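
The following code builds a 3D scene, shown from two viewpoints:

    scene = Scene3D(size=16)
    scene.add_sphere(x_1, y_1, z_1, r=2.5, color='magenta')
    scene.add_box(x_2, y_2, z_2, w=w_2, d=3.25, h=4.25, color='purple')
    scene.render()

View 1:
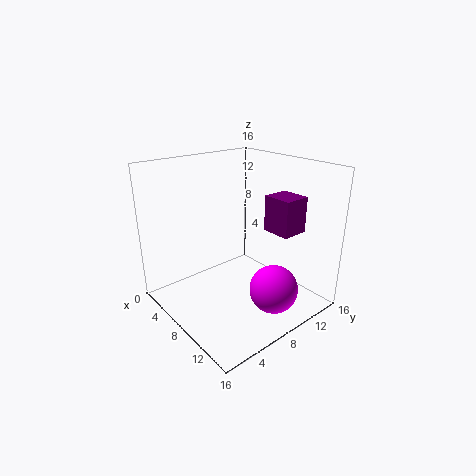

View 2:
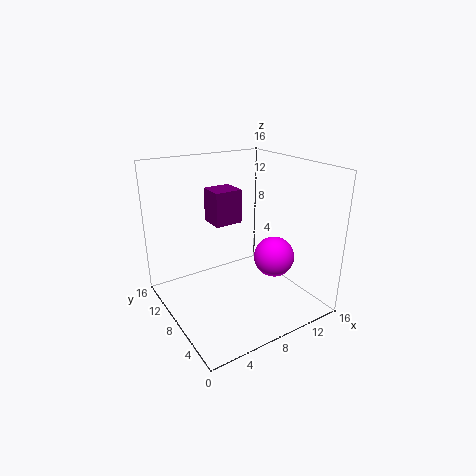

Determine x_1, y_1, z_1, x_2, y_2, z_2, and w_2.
x_1 = 13.5
y_1 = 8.25
z_1 = 4
x_2 = 7.75
y_2 = 12.25
z_2 = 7.75
w_2 = 3.5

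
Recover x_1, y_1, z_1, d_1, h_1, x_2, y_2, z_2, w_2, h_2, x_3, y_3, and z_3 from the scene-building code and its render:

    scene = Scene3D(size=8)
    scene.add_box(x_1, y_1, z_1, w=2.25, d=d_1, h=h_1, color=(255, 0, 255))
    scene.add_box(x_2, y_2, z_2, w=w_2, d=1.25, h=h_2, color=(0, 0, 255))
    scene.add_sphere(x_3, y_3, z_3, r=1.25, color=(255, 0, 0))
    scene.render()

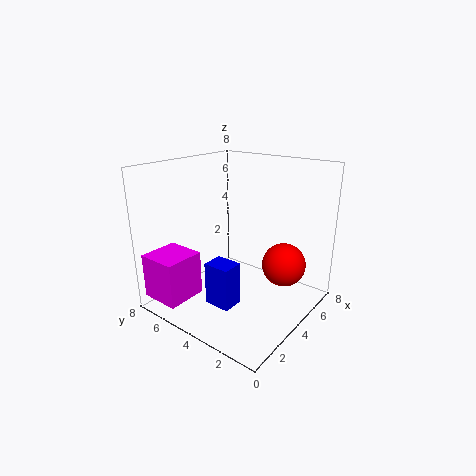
x_1 = 0.25
y_1 = 5.5
z_1 = 0.75
d_1 = 2.25
h_1 = 2.5
x_2 = 0.25
y_2 = 1.75
z_2 = 2.25
w_2 = 1
h_2 = 2
x_3 = 5.75
y_3 = 2
z_3 = 2.25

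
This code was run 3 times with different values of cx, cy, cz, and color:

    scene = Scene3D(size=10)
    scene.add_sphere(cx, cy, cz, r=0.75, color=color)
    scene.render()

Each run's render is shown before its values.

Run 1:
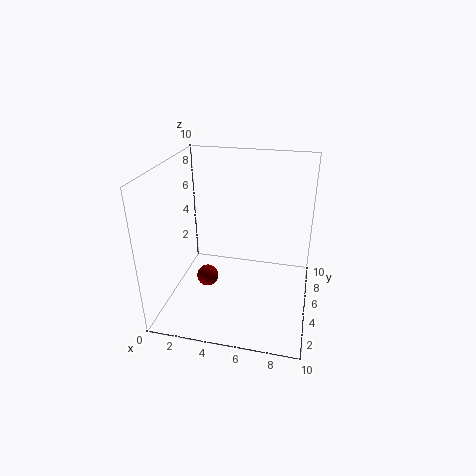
cx = 3; cy = 4; cz = 2.25; color = 'maroon'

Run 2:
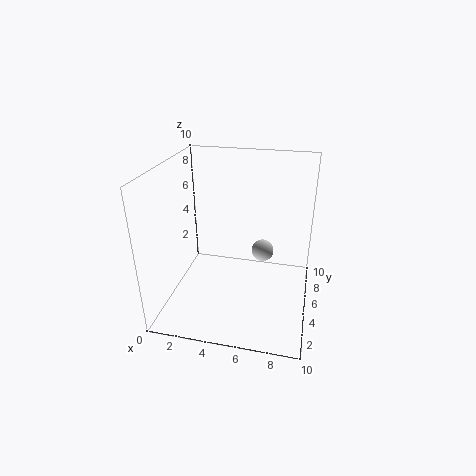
cx = 6.75; cy = 5; cz = 4.25; color = 'lightgray'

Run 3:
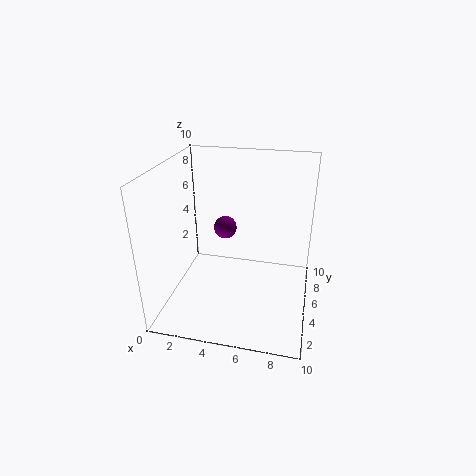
cx = 4.25; cy = 4.5; cz = 6; color = 'purple'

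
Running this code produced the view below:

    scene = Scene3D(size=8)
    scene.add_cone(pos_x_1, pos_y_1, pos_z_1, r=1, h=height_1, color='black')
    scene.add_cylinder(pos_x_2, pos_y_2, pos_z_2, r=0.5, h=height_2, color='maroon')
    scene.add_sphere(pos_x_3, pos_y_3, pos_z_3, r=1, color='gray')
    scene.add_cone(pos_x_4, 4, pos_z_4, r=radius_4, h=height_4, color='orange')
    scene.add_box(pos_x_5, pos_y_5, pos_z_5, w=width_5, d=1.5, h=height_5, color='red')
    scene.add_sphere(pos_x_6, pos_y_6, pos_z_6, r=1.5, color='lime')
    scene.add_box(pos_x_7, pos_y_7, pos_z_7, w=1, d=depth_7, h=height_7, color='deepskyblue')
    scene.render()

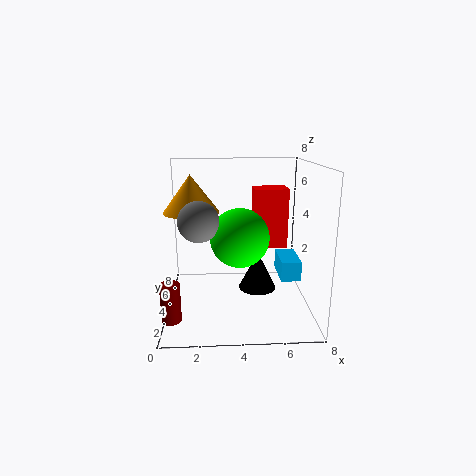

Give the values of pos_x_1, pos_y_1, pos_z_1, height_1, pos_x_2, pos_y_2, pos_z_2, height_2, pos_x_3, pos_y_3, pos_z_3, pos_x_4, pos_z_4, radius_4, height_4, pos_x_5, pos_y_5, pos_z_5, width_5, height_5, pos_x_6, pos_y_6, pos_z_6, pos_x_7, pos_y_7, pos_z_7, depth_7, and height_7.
pos_x_1 = 5, pos_y_1 = 3, pos_z_1 = 1.5, height_1 = 2, pos_x_2 = 0.5, pos_y_2 = 1.5, pos_z_2 = 0.5, height_2 = 2, pos_x_3 = 2, pos_y_3 = 2, pos_z_3 = 5.5, pos_x_4 = 1.5, pos_z_4 = 5.5, radius_4 = 1.5, height_4 = 2, pos_x_5 = 5, pos_y_5 = 5, pos_z_5 = 3, width_5 = 2, height_5 = 3.5, pos_x_6 = 4, pos_y_6 = 2.5, pos_z_6 = 4.5, pos_x_7 = 6, pos_y_7 = 1.5, pos_z_7 = 2.5, depth_7 = 2, height_7 = 1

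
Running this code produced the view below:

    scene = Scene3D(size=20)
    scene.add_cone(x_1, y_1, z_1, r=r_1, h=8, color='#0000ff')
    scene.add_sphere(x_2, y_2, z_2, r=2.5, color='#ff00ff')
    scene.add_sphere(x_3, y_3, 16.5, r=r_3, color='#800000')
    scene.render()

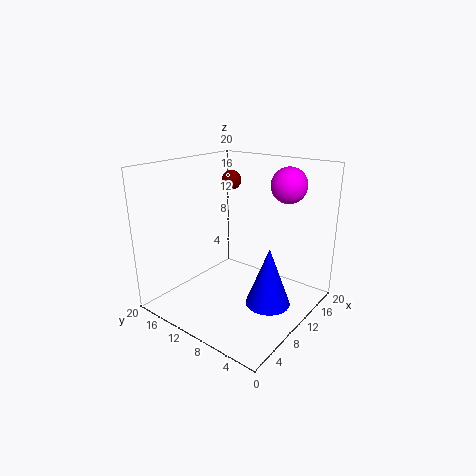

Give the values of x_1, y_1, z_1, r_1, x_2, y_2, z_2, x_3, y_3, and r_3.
x_1 = 9.5
y_1 = 4.5
z_1 = 2
r_1 = 3
x_2 = 15.5
y_2 = 5.5
z_2 = 17
x_3 = 15.5
y_3 = 15.5
r_3 = 1.5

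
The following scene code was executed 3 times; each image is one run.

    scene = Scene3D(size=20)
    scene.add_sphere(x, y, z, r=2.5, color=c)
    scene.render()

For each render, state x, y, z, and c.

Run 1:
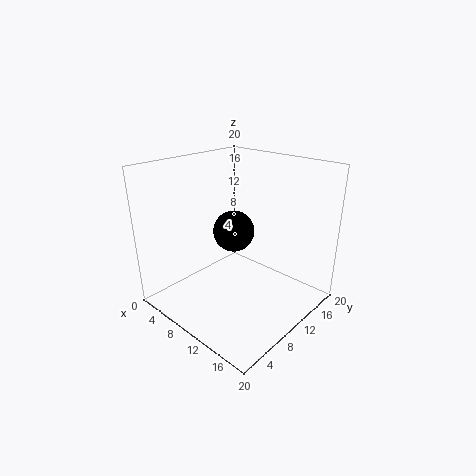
x = 12.5
y = 6.5
z = 13
c = 'black'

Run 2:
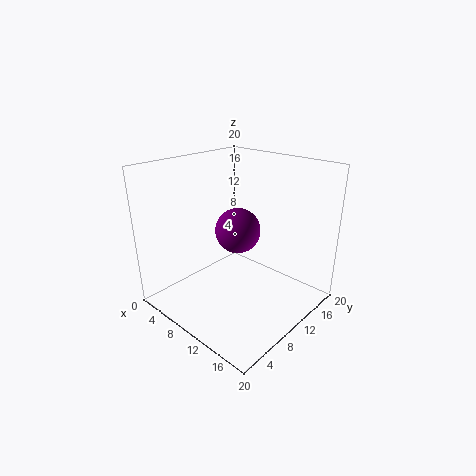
x = 15
y = 4.5
z = 14.5
c = 'purple'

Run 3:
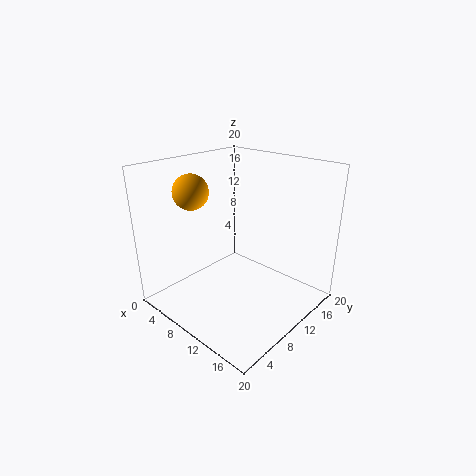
x = 4
y = 7
z = 16
c = 'orange'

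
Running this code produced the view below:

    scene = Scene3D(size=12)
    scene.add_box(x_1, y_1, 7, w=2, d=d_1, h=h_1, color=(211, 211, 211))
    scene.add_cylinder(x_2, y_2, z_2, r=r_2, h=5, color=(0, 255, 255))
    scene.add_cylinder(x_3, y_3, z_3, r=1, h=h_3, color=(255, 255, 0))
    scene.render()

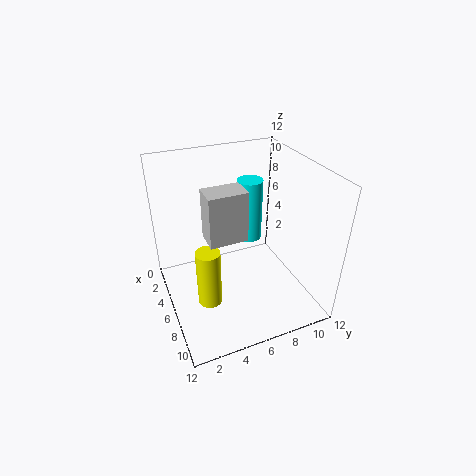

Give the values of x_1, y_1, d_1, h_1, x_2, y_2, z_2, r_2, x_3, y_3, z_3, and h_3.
x_1 = 6
y_1 = 3
d_1 = 3
h_1 = 4
x_2 = 6
y_2 = 7
z_2 = 6
r_2 = 1
x_3 = 7
y_3 = 3
z_3 = 1
h_3 = 5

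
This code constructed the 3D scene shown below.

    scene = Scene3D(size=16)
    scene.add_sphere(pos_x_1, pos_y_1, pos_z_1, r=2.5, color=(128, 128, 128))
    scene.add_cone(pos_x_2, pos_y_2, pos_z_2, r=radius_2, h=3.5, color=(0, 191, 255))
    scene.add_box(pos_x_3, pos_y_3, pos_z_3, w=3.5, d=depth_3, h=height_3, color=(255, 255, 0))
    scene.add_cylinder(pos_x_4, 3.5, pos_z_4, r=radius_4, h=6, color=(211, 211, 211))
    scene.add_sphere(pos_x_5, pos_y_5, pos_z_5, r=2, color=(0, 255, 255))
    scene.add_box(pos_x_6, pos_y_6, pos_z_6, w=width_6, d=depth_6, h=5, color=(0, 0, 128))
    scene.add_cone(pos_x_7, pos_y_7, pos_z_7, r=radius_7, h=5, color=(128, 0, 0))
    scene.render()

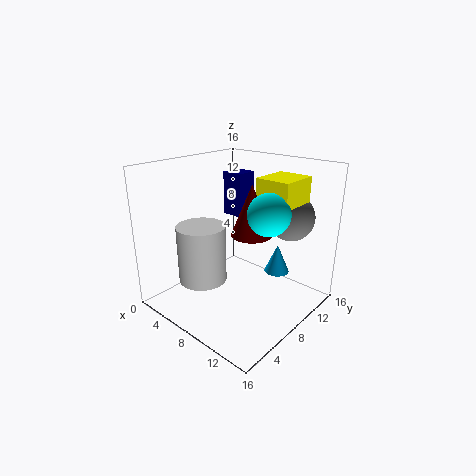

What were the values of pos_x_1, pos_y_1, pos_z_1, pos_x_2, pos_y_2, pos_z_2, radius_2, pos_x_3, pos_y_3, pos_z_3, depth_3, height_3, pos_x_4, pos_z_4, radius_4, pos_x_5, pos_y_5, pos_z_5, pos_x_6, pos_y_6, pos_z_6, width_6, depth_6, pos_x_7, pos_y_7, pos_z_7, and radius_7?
pos_x_1 = 12.5; pos_y_1 = 11.5; pos_z_1 = 10.5; pos_x_2 = 10; pos_y_2 = 13; pos_z_2 = 2.5; radius_2 = 1.5; pos_x_3 = 11.5; pos_y_3 = 6.5; pos_z_3 = 13; depth_3 = 4; height_3 = 2.5; pos_x_4 = 7; pos_z_4 = 4.5; radius_4 = 2.5; pos_x_5 = 13.5; pos_y_5 = 6; pos_z_5 = 12.5; pos_x_6 = 4; pos_y_6 = 10; pos_z_6 = 9.5; width_6 = 2.5; depth_6 = 2.5; pos_x_7 = 11.5; pos_y_7 = 6; pos_z_7 = 10; radius_7 = 2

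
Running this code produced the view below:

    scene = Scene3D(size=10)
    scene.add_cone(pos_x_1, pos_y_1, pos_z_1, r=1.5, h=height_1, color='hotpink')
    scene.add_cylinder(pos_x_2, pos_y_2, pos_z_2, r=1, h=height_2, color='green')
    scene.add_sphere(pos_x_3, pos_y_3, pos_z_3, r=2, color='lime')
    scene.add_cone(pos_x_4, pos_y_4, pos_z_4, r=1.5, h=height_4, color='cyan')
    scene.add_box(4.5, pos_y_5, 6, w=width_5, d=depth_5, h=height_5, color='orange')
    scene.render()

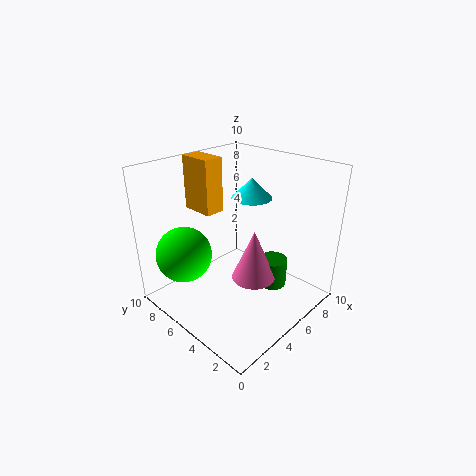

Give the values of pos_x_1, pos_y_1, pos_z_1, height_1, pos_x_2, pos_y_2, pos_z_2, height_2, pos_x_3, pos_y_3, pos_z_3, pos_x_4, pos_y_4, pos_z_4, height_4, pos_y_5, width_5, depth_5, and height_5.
pos_x_1 = 5, pos_y_1 = 3.5, pos_z_1 = 2.5, height_1 = 3.5, pos_x_2 = 6.5, pos_y_2 = 3, pos_z_2 = 1.5, height_2 = 2, pos_x_3 = 2.5, pos_y_3 = 8, pos_z_3 = 3.5, pos_x_4 = 7.5, pos_y_4 = 6, pos_z_4 = 7, height_4 = 1.5, pos_y_5 = 7.5, width_5 = 1.5, depth_5 = 2.5, height_5 = 4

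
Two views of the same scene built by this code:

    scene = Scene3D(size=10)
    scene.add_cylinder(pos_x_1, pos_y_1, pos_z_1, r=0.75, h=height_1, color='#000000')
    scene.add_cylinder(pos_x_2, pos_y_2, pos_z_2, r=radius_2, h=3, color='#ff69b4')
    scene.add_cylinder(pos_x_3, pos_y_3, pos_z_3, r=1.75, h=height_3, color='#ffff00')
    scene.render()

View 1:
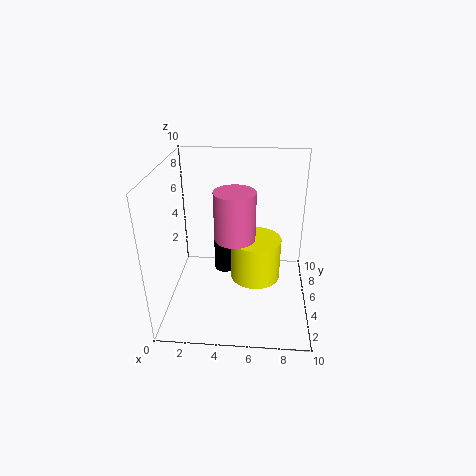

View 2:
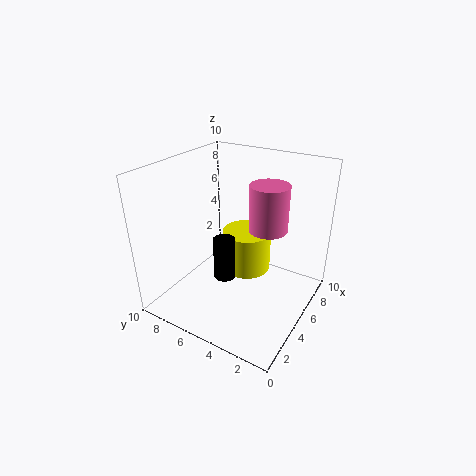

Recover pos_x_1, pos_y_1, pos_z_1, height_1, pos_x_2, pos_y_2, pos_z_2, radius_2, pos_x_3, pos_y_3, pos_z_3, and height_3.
pos_x_1 = 4
pos_y_1 = 5.5
pos_z_1 = 2.25
height_1 = 3
pos_x_2 = 5
pos_y_2 = 2.75
pos_z_2 = 6.25
radius_2 = 1.25
pos_x_3 = 6.25
pos_y_3 = 5
pos_z_3 = 2
height_3 = 3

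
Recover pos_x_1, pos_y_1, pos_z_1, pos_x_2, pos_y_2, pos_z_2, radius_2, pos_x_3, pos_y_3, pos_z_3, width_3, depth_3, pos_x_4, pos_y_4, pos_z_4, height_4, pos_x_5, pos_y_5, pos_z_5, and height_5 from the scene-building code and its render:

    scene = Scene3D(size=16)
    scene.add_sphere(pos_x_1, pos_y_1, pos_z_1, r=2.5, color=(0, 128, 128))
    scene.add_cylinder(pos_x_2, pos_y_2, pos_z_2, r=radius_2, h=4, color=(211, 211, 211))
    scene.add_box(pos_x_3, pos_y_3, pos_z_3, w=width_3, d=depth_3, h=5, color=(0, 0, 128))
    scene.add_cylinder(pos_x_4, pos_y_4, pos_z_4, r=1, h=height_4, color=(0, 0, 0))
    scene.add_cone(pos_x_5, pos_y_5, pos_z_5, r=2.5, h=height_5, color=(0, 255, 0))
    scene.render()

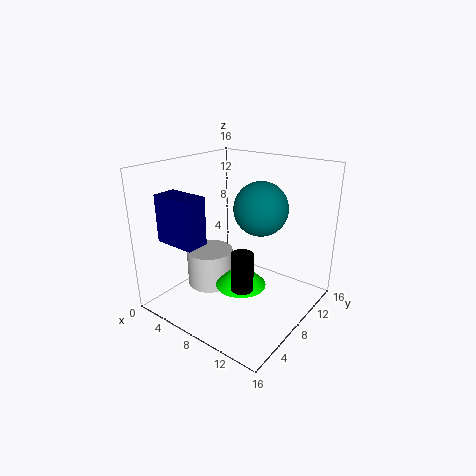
pos_x_1 = 12.5, pos_y_1 = 5.5, pos_z_1 = 13, pos_x_2 = 6, pos_y_2 = 5.5, pos_z_2 = 3, radius_2 = 2.5, pos_x_3 = 2.5, pos_y_3 = 1.5, pos_z_3 = 8.5, width_3 = 4.5, depth_3 = 2.5, pos_x_4 = 13, pos_y_4 = 2, pos_z_4 = 6.5, height_4 = 3.5, pos_x_5 = 11, pos_y_5 = 4.5, pos_z_5 = 5, height_5 = 2.5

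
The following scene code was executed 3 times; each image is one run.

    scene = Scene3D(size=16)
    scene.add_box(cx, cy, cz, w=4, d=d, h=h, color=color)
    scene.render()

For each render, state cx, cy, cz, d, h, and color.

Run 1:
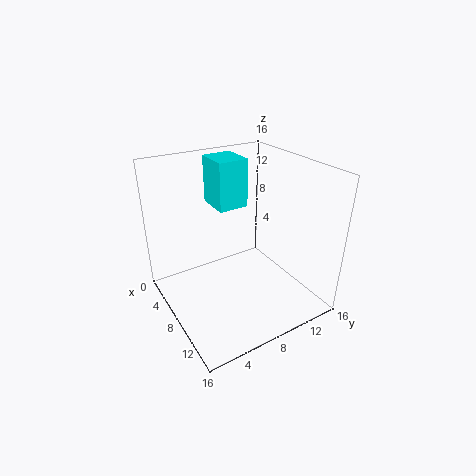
cx = 2, cy = 7, cz = 10.5, d = 3.5, h = 5.5, color = 'cyan'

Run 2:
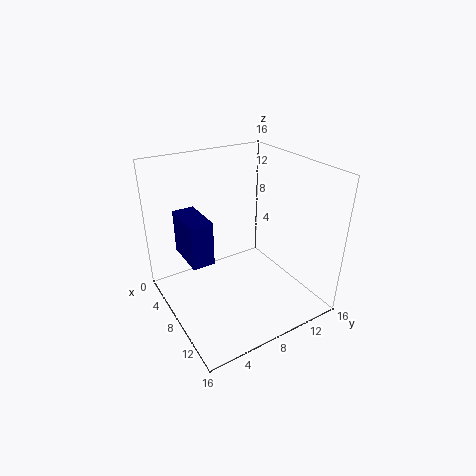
cx = 9, cy = 0.5, cz = 9.5, d = 2, h = 4, color = 'navy'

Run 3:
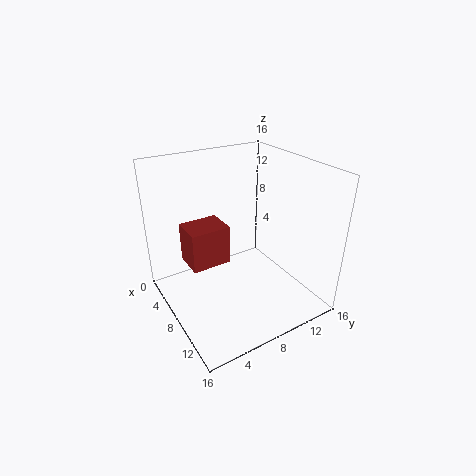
cx = 0.5, cy = 4, cz = 2.5, d = 5, h = 5, color = 'brown'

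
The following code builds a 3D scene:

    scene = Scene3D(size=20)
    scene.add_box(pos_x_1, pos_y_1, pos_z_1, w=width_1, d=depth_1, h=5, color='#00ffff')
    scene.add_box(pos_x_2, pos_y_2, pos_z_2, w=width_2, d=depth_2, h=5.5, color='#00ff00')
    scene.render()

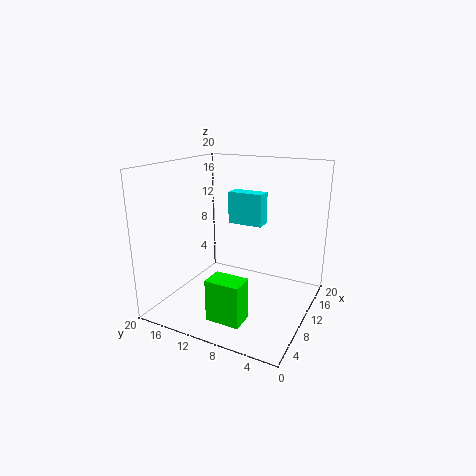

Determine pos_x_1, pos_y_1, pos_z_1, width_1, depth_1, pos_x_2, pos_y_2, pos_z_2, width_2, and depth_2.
pos_x_1 = 15.5; pos_y_1 = 9; pos_z_1 = 10; width_1 = 2.5; depth_1 = 5.5; pos_x_2 = 2; pos_y_2 = 6; pos_z_2 = 1.5; width_2 = 3; depth_2 = 4.5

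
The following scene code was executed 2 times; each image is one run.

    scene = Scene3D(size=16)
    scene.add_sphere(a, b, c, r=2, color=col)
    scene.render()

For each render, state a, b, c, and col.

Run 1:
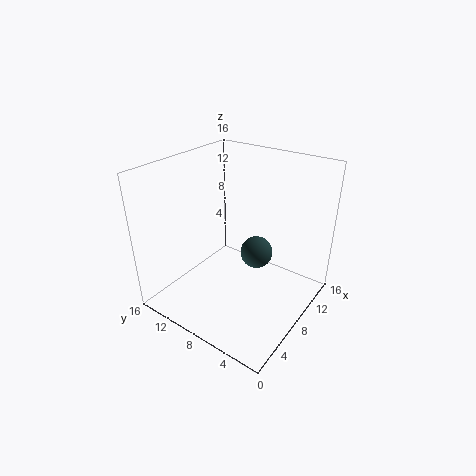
a = 12
b = 8
c = 4
col = 'darkslategray'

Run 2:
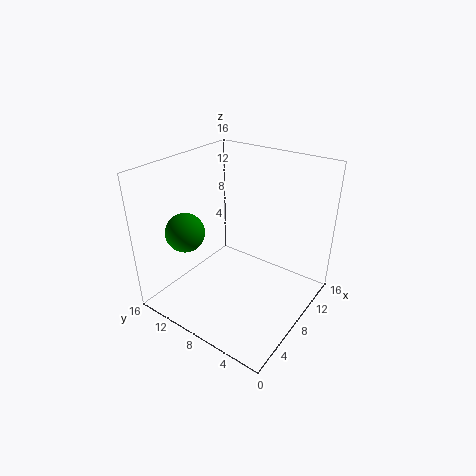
a = 3
b = 11
c = 10
col = 'green'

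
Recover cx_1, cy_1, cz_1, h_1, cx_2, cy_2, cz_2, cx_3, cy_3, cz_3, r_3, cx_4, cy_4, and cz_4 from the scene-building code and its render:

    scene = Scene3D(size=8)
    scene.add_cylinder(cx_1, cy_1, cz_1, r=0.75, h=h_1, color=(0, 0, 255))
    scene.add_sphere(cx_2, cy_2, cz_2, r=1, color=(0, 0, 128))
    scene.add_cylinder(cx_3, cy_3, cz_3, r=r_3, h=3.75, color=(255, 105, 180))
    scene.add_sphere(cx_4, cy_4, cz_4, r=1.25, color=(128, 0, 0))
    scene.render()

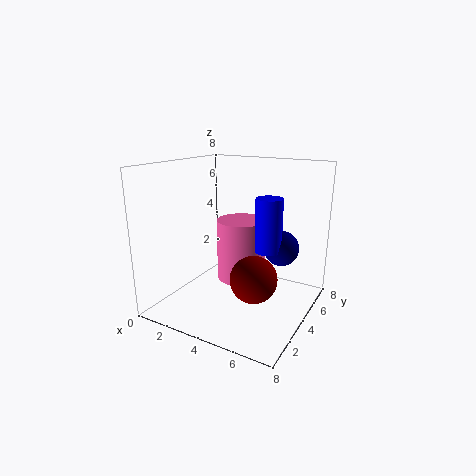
cx_1 = 5.5, cy_1 = 4.75, cz_1 = 3.25, h_1 = 3, cx_2 = 6, cy_2 = 5.5, cz_2 = 3.25, cx_3 = 3.25, cy_3 = 5.75, cz_3 = 0.75, r_3 = 1.5, cx_4 = 5.5, cy_4 = 3, cz_4 = 2.25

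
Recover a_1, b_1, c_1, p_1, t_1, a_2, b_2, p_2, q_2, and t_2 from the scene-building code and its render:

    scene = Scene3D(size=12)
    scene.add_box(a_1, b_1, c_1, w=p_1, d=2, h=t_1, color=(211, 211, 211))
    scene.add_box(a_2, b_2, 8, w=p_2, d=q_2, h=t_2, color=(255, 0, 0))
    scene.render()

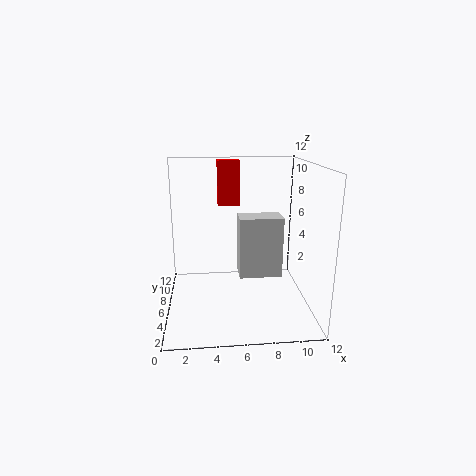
a_1 = 6, b_1 = 4.5, c_1 = 3, p_1 = 3.5, t_1 = 5, a_2 = 4.5, b_2 = 9, p_2 = 2, q_2 = 1.5, t_2 = 4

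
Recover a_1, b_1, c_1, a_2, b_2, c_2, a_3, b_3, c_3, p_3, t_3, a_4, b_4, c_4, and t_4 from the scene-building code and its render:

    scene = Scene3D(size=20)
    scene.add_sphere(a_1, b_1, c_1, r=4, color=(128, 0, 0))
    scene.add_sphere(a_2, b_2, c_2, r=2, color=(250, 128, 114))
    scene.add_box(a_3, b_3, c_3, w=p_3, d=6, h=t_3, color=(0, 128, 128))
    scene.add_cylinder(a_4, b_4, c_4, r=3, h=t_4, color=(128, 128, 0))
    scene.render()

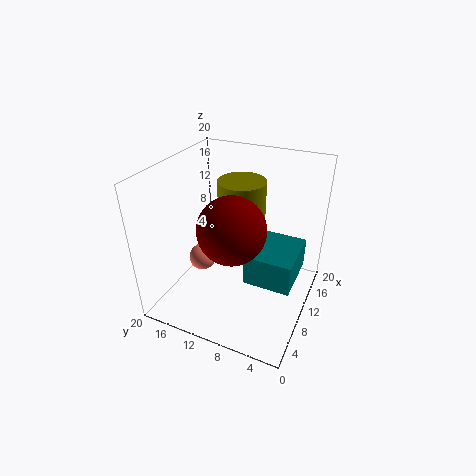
a_1 = 4, b_1 = 8, c_1 = 15, a_2 = 10, b_2 = 16, c_2 = 5, a_3 = 5, b_3 = 1, c_3 = 7, p_3 = 7, t_3 = 4, a_4 = 9, b_4 = 9, c_4 = 11, t_4 = 8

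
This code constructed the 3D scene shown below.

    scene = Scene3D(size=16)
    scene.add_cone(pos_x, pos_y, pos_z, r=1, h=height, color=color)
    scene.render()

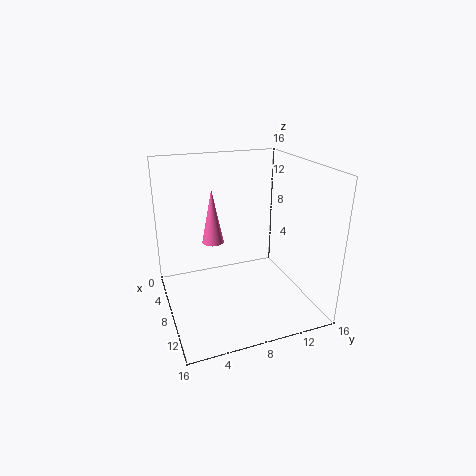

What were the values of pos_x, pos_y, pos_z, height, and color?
pos_x = 12, pos_y = 4, pos_z = 10, height = 5, color = 'hotpink'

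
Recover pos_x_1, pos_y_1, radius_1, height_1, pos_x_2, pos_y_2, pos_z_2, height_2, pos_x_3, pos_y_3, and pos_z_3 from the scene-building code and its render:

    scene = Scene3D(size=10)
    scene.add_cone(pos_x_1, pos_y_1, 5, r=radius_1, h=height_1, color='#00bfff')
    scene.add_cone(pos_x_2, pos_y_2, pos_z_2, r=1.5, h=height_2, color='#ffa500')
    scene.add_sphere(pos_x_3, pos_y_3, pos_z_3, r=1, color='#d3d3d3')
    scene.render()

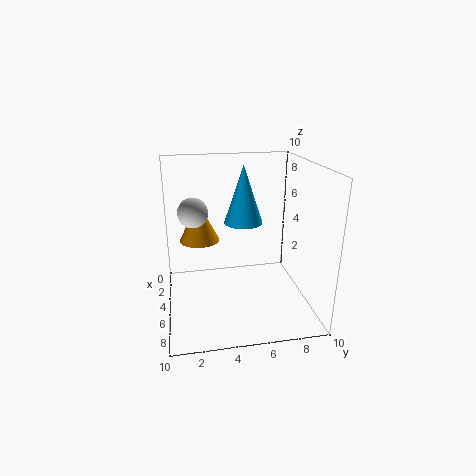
pos_x_1 = 2, pos_y_1 = 6, radius_1 = 1.5, height_1 = 4.5, pos_x_2 = 2.5, pos_y_2 = 2.5, pos_z_2 = 4, height_2 = 3, pos_x_3 = 5, pos_y_3 = 2, pos_z_3 = 7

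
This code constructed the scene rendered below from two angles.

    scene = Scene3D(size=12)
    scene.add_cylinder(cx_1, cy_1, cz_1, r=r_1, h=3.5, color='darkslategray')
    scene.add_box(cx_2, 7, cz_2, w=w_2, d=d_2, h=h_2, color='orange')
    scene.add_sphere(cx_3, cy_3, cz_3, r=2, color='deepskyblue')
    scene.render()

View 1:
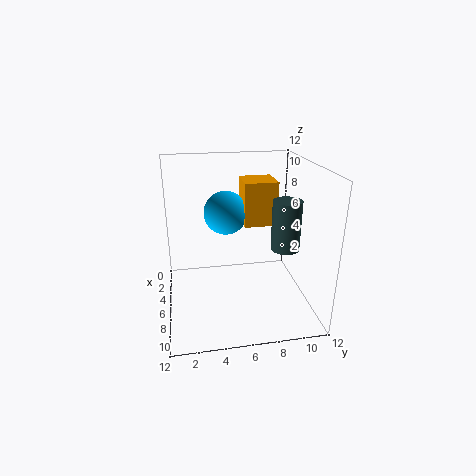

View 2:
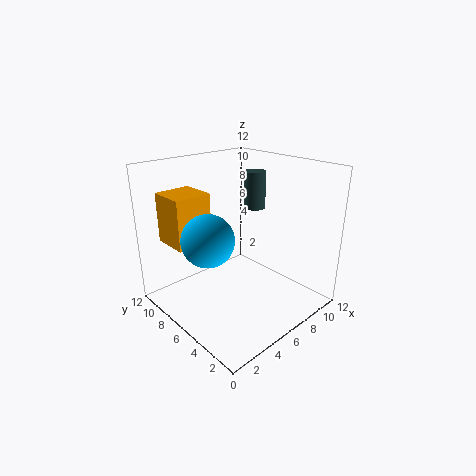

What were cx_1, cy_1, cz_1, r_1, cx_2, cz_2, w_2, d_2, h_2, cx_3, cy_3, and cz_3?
cx_1 = 10.5
cy_1 = 8.5
cz_1 = 7
r_1 = 1
cx_2 = 1
cz_2 = 6
w_2 = 3
d_2 = 3
h_2 = 4
cx_3 = 2.5
cy_3 = 5.5
cz_3 = 7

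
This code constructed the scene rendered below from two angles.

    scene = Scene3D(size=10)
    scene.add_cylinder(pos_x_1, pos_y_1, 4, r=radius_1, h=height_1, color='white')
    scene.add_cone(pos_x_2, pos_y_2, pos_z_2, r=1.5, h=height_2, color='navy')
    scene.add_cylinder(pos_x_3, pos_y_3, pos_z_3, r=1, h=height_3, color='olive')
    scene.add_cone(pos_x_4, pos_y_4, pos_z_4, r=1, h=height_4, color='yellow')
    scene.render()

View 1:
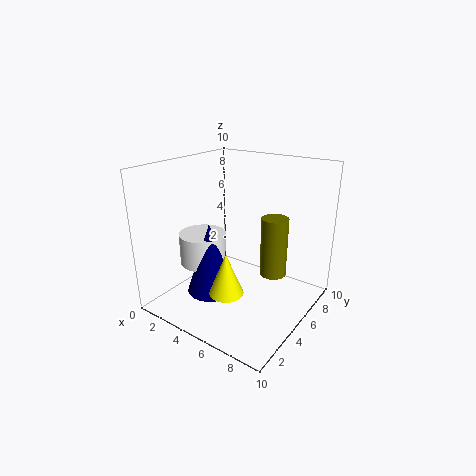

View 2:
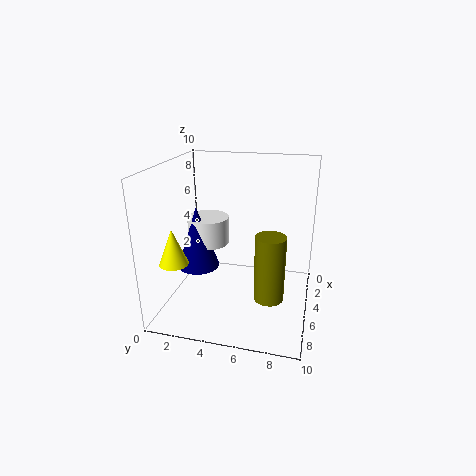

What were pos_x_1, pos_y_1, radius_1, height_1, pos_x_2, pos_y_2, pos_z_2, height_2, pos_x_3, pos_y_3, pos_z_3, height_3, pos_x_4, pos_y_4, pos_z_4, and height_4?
pos_x_1 = 4
pos_y_1 = 2.5
radius_1 = 1.5
height_1 = 2
pos_x_2 = 5
pos_y_2 = 2
pos_z_2 = 2.5
height_2 = 4.5
pos_x_3 = 6.5
pos_y_3 = 7.5
pos_z_3 = 1.5
height_3 = 4.5
pos_x_4 = 7
pos_y_4 = 1
pos_z_4 = 3.5
height_4 = 2.5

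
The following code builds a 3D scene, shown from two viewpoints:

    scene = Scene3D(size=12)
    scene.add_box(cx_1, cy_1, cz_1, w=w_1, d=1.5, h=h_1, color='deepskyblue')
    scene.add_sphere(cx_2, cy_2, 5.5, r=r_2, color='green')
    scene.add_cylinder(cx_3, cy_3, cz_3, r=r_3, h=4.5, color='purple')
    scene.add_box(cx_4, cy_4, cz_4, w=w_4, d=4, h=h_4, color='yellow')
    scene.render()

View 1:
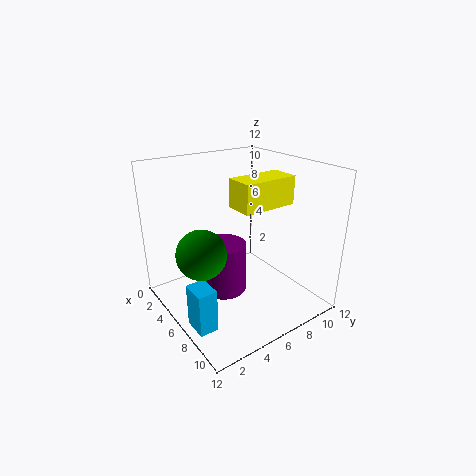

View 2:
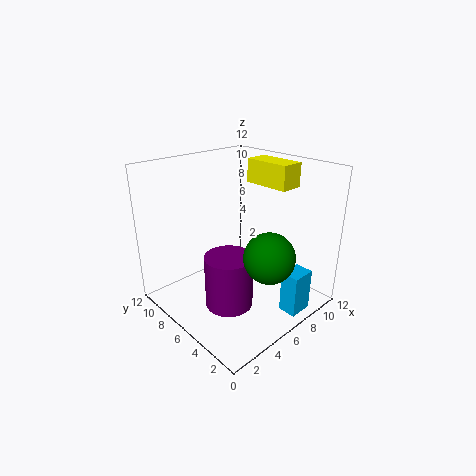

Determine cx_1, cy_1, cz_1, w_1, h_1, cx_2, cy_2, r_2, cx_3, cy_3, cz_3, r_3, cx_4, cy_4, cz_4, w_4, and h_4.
cx_1 = 7; cy_1 = 0.5; cz_1 = 0.5; w_1 = 2; h_1 = 3.5; cx_2 = 6; cy_2 = 2.5; r_2 = 2; cx_3 = 4.5; cy_3 = 5.5; cz_3 = 0.5; r_3 = 2; cx_4 = 8.5; cy_4 = 3.5; cz_4 = 10; w_4 = 2; h_4 = 2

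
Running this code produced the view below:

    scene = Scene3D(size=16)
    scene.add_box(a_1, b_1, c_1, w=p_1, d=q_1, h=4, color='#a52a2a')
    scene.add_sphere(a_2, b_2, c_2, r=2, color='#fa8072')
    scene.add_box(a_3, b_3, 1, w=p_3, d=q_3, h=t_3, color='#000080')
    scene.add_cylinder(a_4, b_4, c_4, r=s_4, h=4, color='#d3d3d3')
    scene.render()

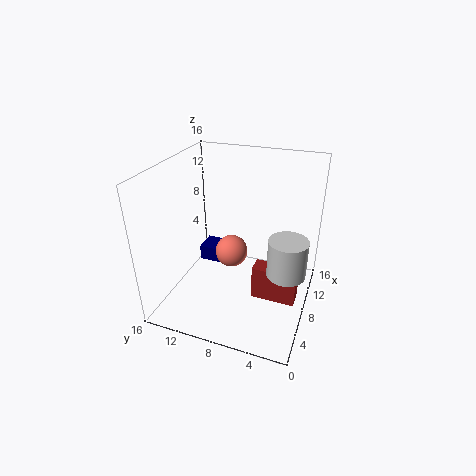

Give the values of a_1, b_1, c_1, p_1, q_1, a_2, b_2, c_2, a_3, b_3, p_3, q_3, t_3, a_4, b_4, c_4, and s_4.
a_1 = 7; b_1 = 1; c_1 = 1; p_1 = 2; q_1 = 5; a_2 = 11; b_2 = 10; c_2 = 4; a_3 = 12; b_3 = 11; p_3 = 3; q_3 = 4; t_3 = 2; a_4 = 6; b_4 = 2; c_4 = 6; s_4 = 2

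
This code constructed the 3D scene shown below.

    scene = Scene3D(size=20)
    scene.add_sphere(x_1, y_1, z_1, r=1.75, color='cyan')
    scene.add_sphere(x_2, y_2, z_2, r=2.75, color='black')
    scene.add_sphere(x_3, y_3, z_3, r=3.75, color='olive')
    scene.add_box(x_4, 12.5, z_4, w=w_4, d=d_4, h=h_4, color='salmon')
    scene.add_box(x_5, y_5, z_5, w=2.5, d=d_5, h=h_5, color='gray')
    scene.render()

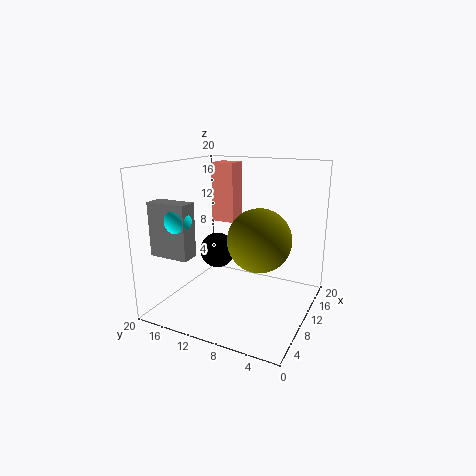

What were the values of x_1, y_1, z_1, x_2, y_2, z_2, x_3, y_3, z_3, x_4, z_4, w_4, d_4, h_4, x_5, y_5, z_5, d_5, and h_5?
x_1 = 4, y_1 = 15.5, z_1 = 13.25, x_2 = 13.75, y_2 = 15.5, z_2 = 6, x_3 = 5, y_3 = 4.75, z_3 = 12, x_4 = 13.25, z_4 = 11, w_4 = 3.25, d_4 = 3.5, h_4 = 8.75, x_5 = 3, y_5 = 14, z_5 = 8.25, d_5 = 5.5, h_5 = 7.25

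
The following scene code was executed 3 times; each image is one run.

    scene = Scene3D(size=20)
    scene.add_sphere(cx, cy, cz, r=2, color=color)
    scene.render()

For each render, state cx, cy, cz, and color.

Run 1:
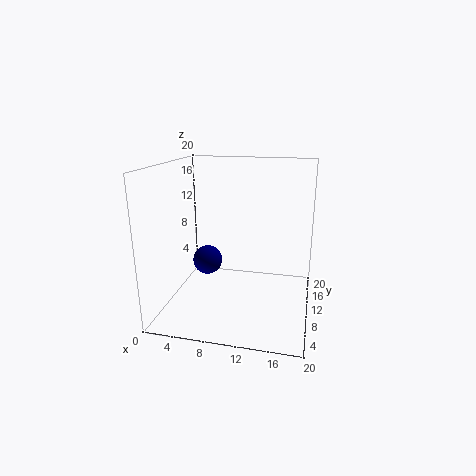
cx = 6, cy = 8.5, cz = 7, color = 'navy'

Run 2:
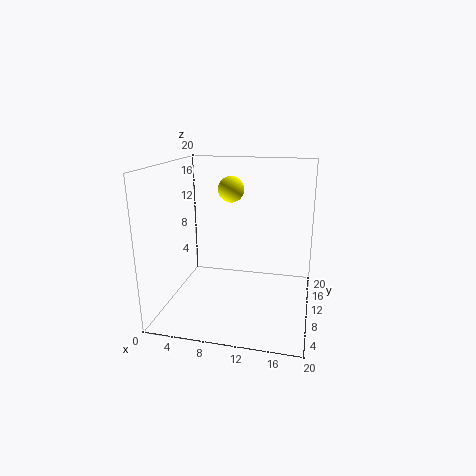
cx = 7.5, cy = 16, cz = 15.5, color = 'yellow'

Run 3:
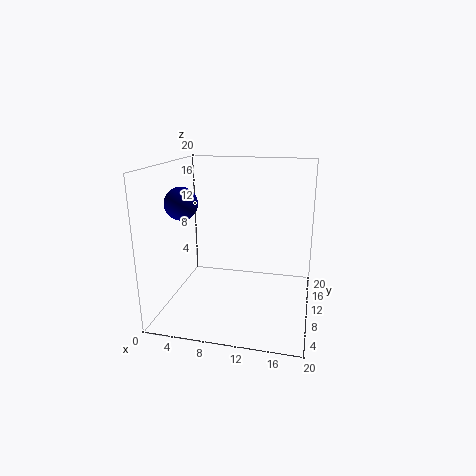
cx = 4.5, cy = 4, cz = 16, color = 'navy'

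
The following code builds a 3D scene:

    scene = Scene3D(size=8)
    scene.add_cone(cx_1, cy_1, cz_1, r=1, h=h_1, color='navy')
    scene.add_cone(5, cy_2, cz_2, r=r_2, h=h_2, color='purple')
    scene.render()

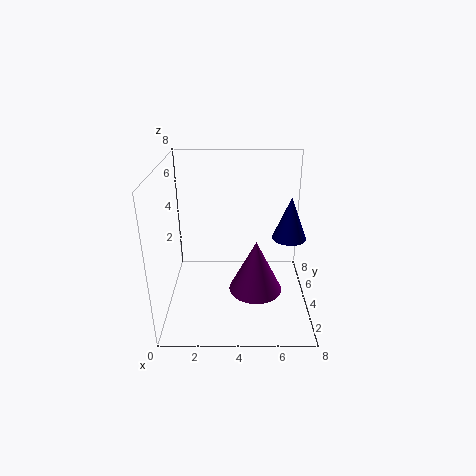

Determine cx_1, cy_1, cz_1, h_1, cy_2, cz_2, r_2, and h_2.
cx_1 = 7
cy_1 = 5
cz_1 = 3.5
h_1 = 2.5
cy_2 = 3.5
cz_2 = 1
r_2 = 1.5
h_2 = 3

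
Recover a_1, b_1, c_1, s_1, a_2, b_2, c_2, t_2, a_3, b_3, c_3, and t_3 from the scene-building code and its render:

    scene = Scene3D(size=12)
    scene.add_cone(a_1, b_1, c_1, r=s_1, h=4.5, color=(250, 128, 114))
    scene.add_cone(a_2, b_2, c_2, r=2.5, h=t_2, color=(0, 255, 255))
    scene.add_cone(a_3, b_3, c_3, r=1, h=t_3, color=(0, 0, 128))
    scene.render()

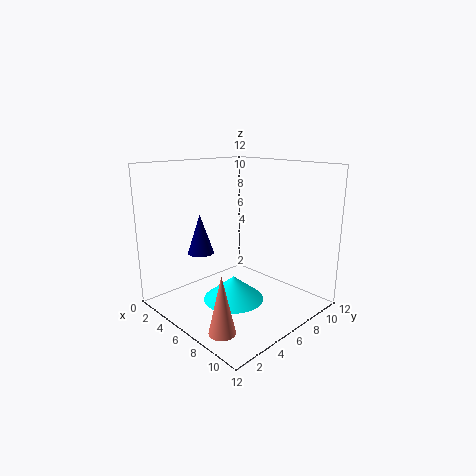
a_1 = 9; b_1 = 1.5; c_1 = 0.5; s_1 = 1; a_2 = 6.5; b_2 = 5; c_2 = 1; t_2 = 2; a_3 = 5.5; b_3 = 2.5; c_3 = 5.5; t_3 = 3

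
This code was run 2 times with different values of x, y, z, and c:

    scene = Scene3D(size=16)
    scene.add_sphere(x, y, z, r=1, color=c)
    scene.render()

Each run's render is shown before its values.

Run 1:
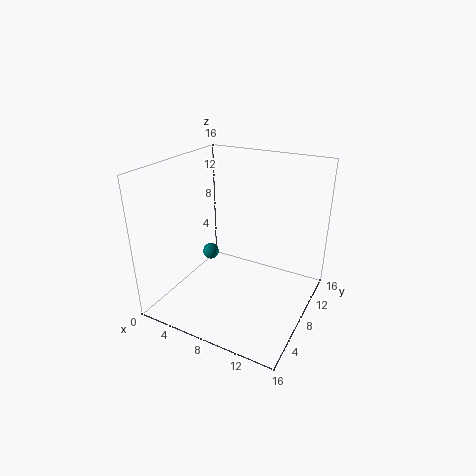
x = 3
y = 10
z = 4
c = 'teal'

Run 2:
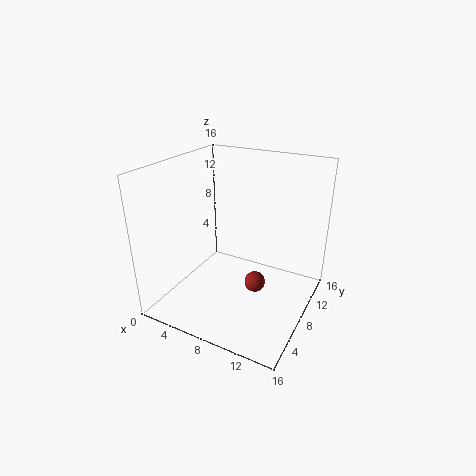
x = 12
y = 4
z = 6
c = 'brown'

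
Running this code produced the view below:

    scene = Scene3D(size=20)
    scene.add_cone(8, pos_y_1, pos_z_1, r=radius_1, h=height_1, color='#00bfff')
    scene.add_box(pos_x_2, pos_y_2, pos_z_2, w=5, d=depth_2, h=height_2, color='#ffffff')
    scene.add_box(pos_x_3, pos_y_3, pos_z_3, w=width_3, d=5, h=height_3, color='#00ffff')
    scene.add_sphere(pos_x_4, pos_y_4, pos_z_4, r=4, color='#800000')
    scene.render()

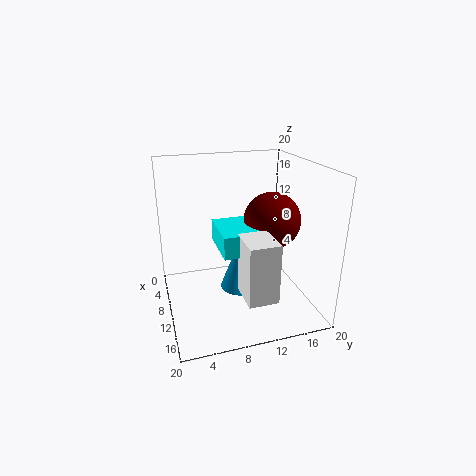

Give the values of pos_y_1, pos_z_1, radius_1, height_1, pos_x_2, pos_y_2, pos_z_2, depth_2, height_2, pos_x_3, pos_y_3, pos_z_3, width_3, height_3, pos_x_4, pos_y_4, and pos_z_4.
pos_y_1 = 11
pos_z_1 = 1
radius_1 = 3
height_1 = 8
pos_x_2 = 13
pos_y_2 = 9
pos_z_2 = 4
depth_2 = 4
height_2 = 8
pos_x_3 = 7
pos_y_3 = 7
pos_z_3 = 9
width_3 = 7
height_3 = 3
pos_x_4 = 10
pos_y_4 = 15
pos_z_4 = 12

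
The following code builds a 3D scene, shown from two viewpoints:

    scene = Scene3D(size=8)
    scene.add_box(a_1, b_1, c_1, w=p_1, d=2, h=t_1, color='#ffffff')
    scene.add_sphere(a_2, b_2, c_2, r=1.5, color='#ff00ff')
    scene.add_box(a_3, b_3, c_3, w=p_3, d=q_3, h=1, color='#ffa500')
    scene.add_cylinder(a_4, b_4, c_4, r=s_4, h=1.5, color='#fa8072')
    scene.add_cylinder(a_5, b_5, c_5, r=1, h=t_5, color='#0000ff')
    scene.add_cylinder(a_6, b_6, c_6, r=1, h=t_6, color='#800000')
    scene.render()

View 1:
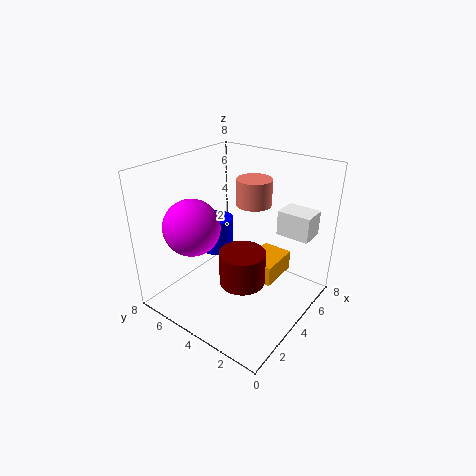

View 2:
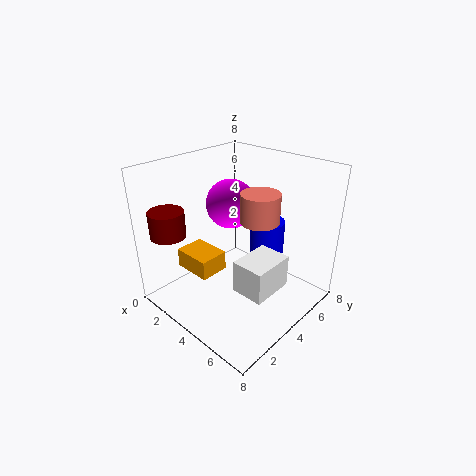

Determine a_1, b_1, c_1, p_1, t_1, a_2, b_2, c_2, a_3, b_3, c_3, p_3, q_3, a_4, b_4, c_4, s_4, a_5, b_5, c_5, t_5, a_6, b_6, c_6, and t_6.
a_1 = 6.5
b_1 = 1
c_1 = 3.5
p_1 = 1.5
t_1 = 1.5
a_2 = 2
b_2 = 5.5
c_2 = 5
a_3 = 2.5
b_3 = 1
c_3 = 3
p_3 = 2
q_3 = 1.5
a_4 = 5.5
b_4 = 4
c_4 = 5.5
s_4 = 1
a_5 = 4.5
b_5 = 6
c_5 = 2.5
t_5 = 2
a_6 = 1
b_6 = 1.5
c_6 = 4
t_6 = 1.5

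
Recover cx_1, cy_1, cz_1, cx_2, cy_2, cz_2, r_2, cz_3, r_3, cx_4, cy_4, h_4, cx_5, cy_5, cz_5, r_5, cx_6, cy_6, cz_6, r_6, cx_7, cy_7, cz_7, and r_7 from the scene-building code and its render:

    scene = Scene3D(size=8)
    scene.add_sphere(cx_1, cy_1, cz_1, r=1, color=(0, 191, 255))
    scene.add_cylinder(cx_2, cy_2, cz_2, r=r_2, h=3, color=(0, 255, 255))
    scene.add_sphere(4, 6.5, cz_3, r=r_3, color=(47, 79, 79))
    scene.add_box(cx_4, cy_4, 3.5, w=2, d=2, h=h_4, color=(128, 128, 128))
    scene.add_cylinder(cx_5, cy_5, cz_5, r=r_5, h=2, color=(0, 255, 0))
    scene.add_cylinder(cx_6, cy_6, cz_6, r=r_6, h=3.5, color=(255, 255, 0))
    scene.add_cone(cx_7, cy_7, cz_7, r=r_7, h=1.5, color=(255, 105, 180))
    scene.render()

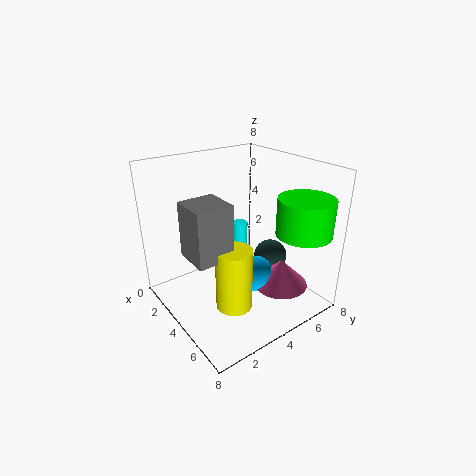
cx_1 = 5
cy_1 = 4.5
cz_1 = 2
cx_2 = 1.5
cy_2 = 6
cz_2 = 0.5
r_2 = 0.5
cz_3 = 2
r_3 = 1
cx_4 = 3
cy_4 = 1
h_4 = 3
cx_5 = 6.5
cy_5 = 6.5
cz_5 = 4.5
r_5 = 1.5
cx_6 = 5
cy_6 = 3
cz_6 = 0.5
r_6 = 1
cx_7 = 6
cy_7 = 5.5
cz_7 = 1.5
r_7 = 1.5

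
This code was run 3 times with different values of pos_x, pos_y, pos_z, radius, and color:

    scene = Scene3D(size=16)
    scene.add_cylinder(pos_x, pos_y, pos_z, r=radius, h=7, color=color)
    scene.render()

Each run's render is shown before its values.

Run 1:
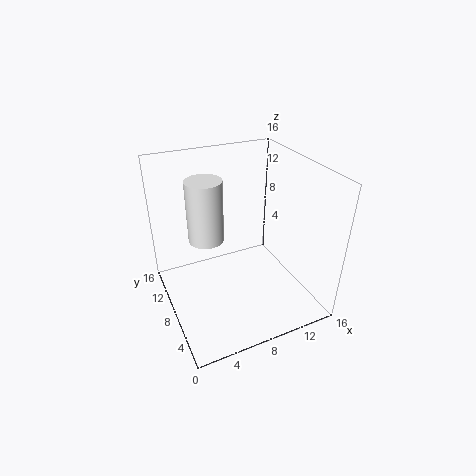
pos_x = 5
pos_y = 10
pos_z = 7.5
radius = 2
color = 'white'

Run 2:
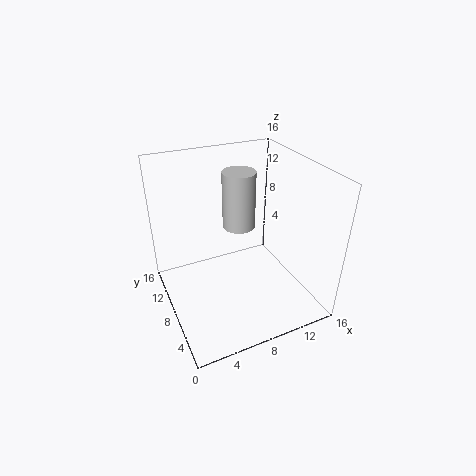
pos_x = 10
pos_y = 12
pos_z = 7
radius = 2
color = 'lightgray'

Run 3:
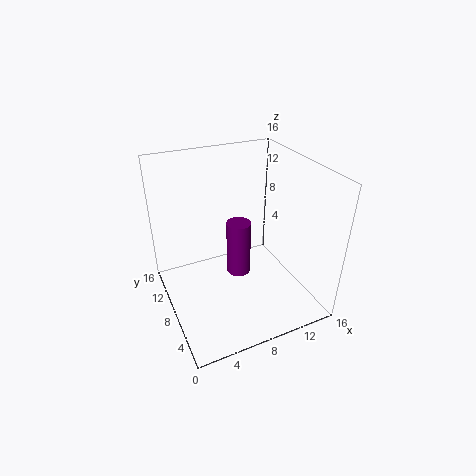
pos_x = 9.5
pos_y = 11
pos_z = 1
radius = 1.5
color = 'purple'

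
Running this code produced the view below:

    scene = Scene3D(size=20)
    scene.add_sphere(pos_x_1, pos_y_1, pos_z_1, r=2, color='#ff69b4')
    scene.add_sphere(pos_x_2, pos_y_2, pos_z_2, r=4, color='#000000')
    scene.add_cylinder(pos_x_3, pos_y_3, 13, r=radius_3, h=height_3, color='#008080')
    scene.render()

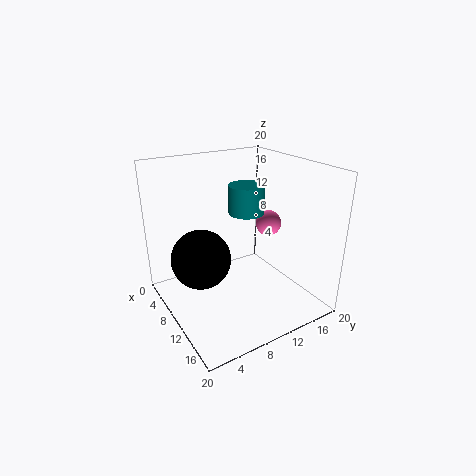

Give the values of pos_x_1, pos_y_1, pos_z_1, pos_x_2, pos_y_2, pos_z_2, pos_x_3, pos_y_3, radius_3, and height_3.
pos_x_1 = 7
pos_y_1 = 17.5
pos_z_1 = 9.5
pos_x_2 = 9.5
pos_y_2 = 4.5
pos_z_2 = 8
pos_x_3 = 9
pos_y_3 = 12
radius_3 = 2.5
height_3 = 4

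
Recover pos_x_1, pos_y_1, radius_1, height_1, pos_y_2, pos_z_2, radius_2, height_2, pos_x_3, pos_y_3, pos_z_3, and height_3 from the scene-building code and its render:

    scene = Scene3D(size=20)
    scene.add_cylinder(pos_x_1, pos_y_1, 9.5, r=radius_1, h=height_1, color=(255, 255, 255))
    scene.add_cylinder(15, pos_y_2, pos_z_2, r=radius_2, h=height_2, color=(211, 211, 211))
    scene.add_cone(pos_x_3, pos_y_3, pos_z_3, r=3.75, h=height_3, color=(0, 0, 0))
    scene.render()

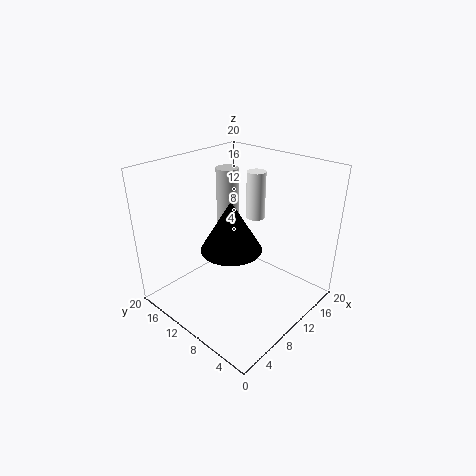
pos_x_1 = 17.75
pos_y_1 = 13.25
radius_1 = 1.5
height_1 = 7.5
pos_y_2 = 16.75
pos_z_2 = 7.5
radius_2 = 1.75
height_2 = 10
pos_x_3 = 5.75
pos_y_3 = 7.25
pos_z_3 = 11.25
height_3 = 6.25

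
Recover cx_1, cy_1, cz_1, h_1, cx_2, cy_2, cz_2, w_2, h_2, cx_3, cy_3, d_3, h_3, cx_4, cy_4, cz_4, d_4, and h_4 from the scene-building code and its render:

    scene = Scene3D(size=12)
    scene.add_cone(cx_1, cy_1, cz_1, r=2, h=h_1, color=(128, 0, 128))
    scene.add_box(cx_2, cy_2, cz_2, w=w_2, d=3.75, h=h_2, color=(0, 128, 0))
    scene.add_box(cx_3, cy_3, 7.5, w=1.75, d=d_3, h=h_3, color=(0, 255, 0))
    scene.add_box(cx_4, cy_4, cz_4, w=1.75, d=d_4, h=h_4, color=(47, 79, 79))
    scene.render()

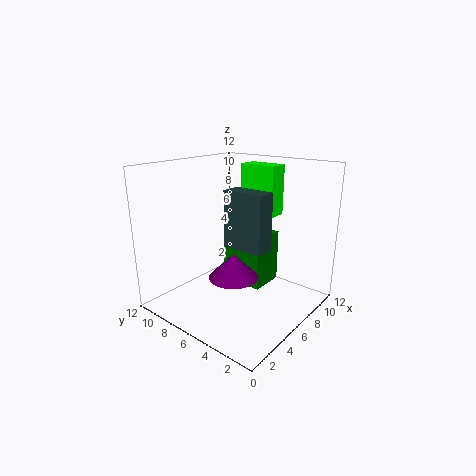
cx_1 = 4.5
cy_1 = 5.25
cz_1 = 3.25
h_1 = 2
cx_2 = 6.5
cy_2 = 4.25
cz_2 = 1.5
w_2 = 3
h_2 = 4.5
cx_3 = 8.25
cy_3 = 4.25
d_3 = 3.25
h_3 = 4.25
cx_4 = 6.25
cy_4 = 4
cz_4 = 4.75
d_4 = 3.75
h_4 = 5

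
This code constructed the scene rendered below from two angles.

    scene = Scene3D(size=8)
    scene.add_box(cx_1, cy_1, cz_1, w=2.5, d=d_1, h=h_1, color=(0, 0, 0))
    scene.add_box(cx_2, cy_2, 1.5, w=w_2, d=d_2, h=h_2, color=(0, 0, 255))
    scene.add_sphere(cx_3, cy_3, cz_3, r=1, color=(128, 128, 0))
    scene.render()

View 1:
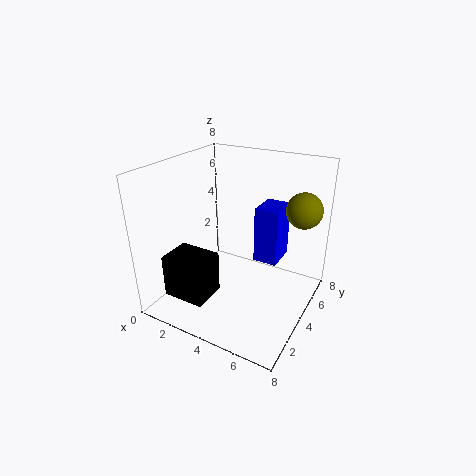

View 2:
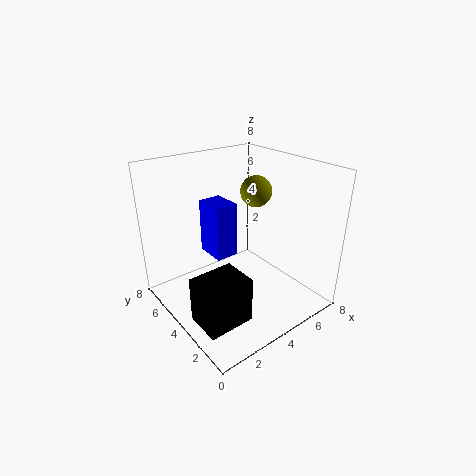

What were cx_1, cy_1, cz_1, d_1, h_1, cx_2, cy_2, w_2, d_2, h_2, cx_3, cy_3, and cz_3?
cx_1 = 0.5
cy_1 = 1.5
cz_1 = 0.5
d_1 = 2
h_1 = 2.5
cx_2 = 4
cy_2 = 6
w_2 = 1.5
d_2 = 2
h_2 = 3.5
cx_3 = 7
cy_3 = 6
cz_3 = 5.5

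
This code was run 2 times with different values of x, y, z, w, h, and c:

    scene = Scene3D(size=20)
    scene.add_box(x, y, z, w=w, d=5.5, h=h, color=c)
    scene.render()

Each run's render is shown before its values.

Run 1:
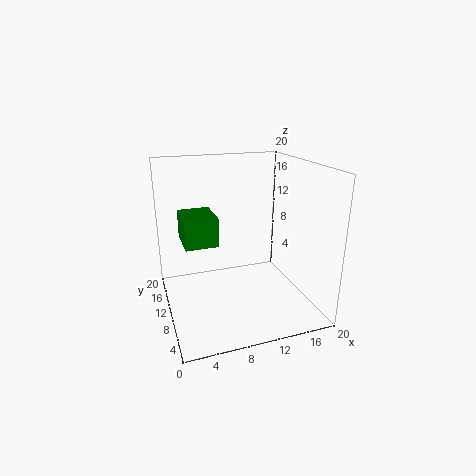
x = 2.5; y = 9; z = 9.5; w = 4.5; h = 4; c = 'green'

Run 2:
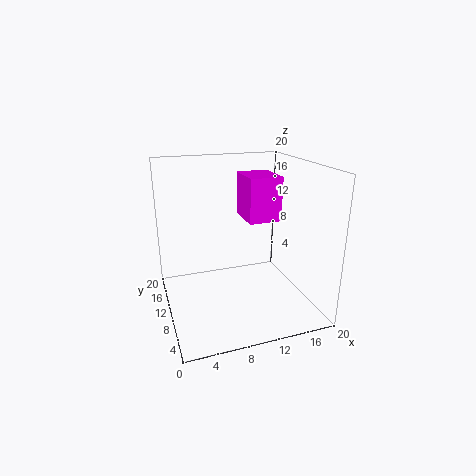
x = 11; y = 8; z = 12.5; w = 4.5; h = 6; c = 'magenta'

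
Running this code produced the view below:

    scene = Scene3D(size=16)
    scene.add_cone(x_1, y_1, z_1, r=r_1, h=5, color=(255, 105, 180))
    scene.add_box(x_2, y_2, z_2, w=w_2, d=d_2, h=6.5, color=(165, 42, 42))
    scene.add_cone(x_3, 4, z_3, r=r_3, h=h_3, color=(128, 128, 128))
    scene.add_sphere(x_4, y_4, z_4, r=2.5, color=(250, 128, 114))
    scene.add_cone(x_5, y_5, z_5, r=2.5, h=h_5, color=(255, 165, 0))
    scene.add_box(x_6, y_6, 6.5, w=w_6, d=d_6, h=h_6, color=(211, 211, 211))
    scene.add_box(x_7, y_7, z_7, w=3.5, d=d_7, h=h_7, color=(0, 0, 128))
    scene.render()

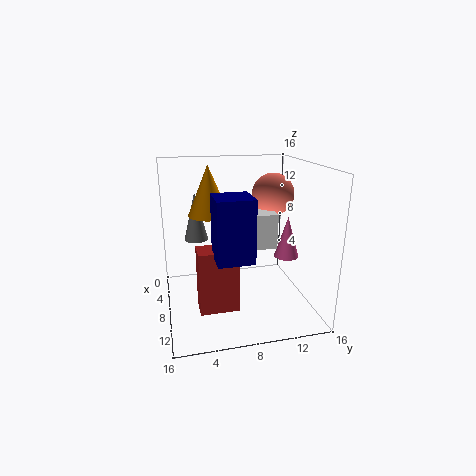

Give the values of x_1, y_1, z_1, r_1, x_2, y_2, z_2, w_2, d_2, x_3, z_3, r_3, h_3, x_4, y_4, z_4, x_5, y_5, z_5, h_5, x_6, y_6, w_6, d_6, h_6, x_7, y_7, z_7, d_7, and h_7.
x_1 = 6.5, y_1 = 14.5, z_1 = 4.5, r_1 = 1.5, x_2 = 10.5, y_2 = 3, z_2 = 2, w_2 = 2.5, d_2 = 4, x_3 = 2, z_3 = 6, r_3 = 1.5, h_3 = 6, x_4 = 5, y_4 = 13, z_4 = 12, x_5 = 3.5, y_5 = 5.5, z_5 = 9.5, h_5 = 6, x_6 = 4, y_6 = 10, w_6 = 4.5, d_6 = 2.5, h_6 = 4, x_7 = 11.5, y_7 = 4.5, z_7 = 8, d_7 = 3.5, h_7 = 6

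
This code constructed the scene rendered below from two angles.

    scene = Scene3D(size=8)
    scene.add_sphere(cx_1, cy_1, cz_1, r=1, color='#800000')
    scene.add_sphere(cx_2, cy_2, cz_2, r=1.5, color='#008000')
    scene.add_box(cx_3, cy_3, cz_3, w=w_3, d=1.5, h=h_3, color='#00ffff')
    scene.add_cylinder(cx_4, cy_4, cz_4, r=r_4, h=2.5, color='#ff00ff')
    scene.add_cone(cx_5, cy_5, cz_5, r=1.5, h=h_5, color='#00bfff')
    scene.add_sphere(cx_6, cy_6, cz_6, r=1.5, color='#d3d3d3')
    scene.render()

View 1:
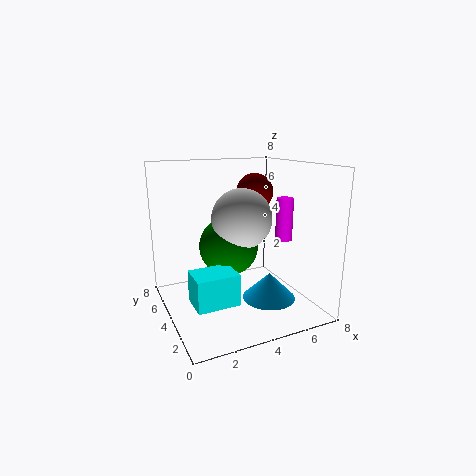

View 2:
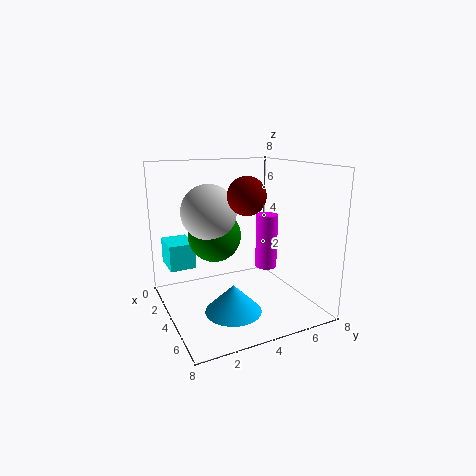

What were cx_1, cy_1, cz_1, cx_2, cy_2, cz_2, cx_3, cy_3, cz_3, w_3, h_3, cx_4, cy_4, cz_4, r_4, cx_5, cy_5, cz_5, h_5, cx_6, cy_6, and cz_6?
cx_1 = 5; cy_1 = 4; cz_1 = 6.5; cx_2 = 3; cy_2 = 3; cz_2 = 4; cx_3 = 0.5; cy_3 = 0.5; cz_3 = 2; w_3 = 2; h_3 = 1.5; cx_4 = 7; cy_4 = 4; cz_4 = 3.5; r_4 = 0.5; cx_5 = 5.5; cy_5 = 3; cz_5 = 0.5; h_5 = 1.5; cx_6 = 3.5; cy_6 = 2.5; cz_6 = 5.5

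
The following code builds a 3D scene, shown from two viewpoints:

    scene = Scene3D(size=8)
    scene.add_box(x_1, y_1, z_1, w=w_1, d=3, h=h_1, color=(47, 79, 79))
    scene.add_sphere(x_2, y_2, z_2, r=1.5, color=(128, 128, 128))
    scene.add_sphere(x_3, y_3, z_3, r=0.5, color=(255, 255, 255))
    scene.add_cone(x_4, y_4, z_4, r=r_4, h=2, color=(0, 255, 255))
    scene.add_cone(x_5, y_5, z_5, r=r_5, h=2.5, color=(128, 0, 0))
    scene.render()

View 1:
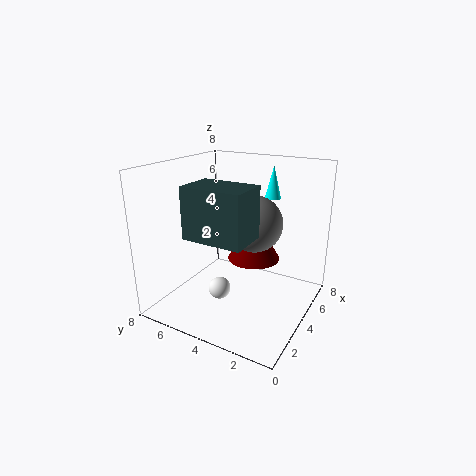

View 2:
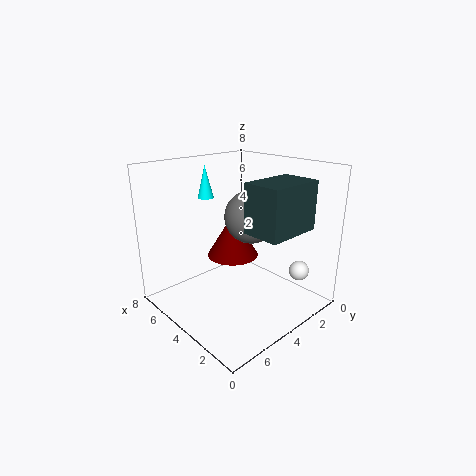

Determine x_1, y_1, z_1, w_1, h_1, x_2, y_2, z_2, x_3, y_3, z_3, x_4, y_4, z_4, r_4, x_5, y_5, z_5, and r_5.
x_1 = 0.5; y_1 = 2; z_1 = 5; w_1 = 2; h_1 = 2.5; x_2 = 4; y_2 = 3; z_2 = 5; x_3 = 0.5; y_3 = 3; z_3 = 3; x_4 = 7.5; y_4 = 3.5; z_4 = 5.5; r_4 = 0.5; x_5 = 5; y_5 = 3.5; z_5 = 2.5; r_5 = 1.5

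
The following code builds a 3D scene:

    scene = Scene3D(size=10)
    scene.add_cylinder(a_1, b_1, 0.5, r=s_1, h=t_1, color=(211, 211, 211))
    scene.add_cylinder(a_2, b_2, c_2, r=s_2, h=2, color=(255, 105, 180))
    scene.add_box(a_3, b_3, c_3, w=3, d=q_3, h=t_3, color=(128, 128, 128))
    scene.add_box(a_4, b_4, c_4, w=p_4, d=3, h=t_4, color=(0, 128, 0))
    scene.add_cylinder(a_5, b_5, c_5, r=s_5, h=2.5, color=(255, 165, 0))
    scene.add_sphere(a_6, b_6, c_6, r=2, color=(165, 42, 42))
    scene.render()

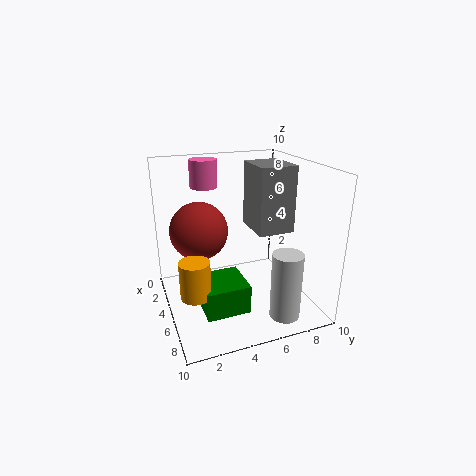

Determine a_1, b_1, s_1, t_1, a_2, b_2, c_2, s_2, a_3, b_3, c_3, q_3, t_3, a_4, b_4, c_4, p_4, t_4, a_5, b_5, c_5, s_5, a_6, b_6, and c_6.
a_1 = 8.5, b_1 = 7, s_1 = 1, t_1 = 4.5, a_2 = 2, b_2 = 3.5, c_2 = 8, s_2 = 1, a_3 = 3.5, b_3 = 6, c_3 = 5.5, q_3 = 2.5, t_3 = 4.5, a_4 = 4.5, b_4 = 2, c_4 = 0.5, p_4 = 3, t_4 = 2, a_5 = 6.5, b_5 = 1.5, c_5 = 2, s_5 = 1, a_6 = 4, b_6 = 2.5, c_6 = 5.5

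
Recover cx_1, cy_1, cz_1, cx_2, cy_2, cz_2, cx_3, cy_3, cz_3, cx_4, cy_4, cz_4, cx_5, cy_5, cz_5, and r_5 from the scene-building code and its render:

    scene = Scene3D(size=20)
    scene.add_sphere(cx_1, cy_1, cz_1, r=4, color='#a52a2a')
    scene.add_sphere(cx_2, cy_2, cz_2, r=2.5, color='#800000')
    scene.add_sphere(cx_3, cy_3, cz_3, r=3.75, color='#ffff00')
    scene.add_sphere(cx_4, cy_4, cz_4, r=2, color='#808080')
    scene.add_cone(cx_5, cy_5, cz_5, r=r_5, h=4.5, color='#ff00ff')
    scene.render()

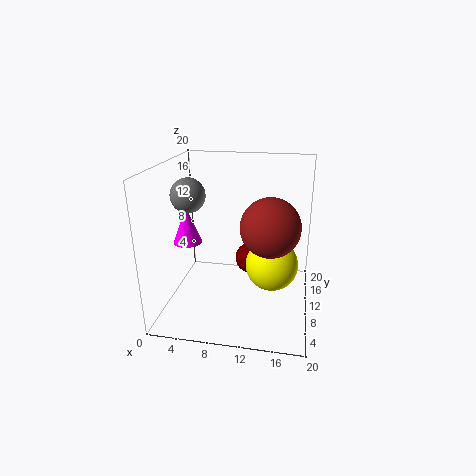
cx_1 = 14.5; cy_1 = 9; cz_1 = 12.25; cx_2 = 10.75; cy_2 = 17.25; cz_2 = 3.25; cx_3 = 14.75; cy_3 = 11; cz_3 = 5.75; cx_4 = 5.5; cy_4 = 3.5; cz_4 = 17.75; cx_5 = 4.75; cy_5 = 4.5; cz_5 = 11.5; r_5 = 1.75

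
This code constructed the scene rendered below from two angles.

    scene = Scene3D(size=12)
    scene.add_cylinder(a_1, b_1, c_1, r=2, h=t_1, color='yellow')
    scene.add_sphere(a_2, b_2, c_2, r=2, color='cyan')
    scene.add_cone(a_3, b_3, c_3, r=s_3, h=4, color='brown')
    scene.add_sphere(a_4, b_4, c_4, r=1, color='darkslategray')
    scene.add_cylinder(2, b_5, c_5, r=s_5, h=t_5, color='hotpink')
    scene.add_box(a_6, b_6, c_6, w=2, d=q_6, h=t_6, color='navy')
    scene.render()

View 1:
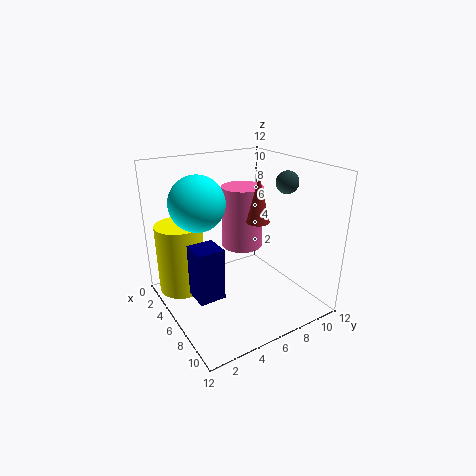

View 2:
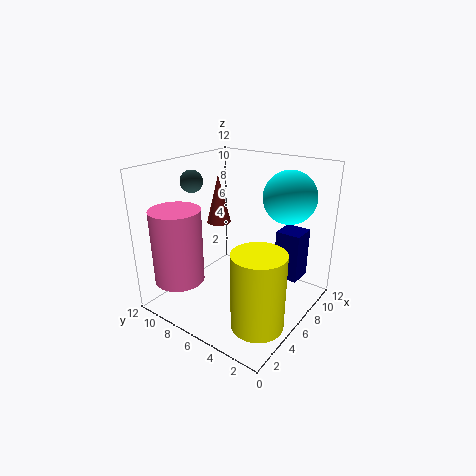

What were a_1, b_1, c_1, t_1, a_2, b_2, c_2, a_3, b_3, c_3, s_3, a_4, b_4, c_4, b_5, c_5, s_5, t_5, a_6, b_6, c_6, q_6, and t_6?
a_1 = 3, b_1 = 2, c_1 = 1, t_1 = 6, a_2 = 7, b_2 = 2, c_2 = 10, a_3 = 6, b_3 = 8, c_3 = 7, s_3 = 1, a_4 = 6, b_4 = 11, c_4 = 10, b_5 = 9, c_5 = 3, s_5 = 2, t_5 = 6, a_6 = 7, b_6 = 1, c_6 = 3, q_6 = 2, t_6 = 4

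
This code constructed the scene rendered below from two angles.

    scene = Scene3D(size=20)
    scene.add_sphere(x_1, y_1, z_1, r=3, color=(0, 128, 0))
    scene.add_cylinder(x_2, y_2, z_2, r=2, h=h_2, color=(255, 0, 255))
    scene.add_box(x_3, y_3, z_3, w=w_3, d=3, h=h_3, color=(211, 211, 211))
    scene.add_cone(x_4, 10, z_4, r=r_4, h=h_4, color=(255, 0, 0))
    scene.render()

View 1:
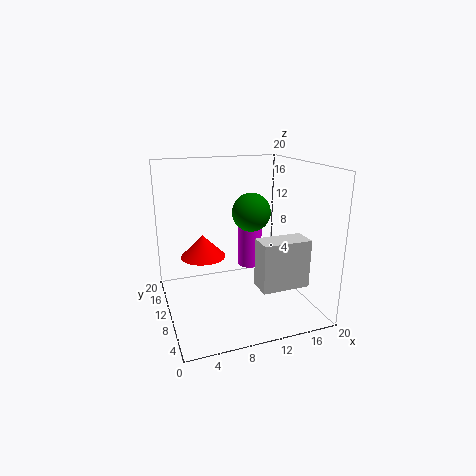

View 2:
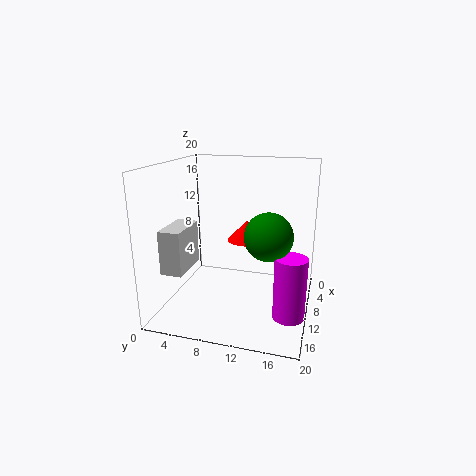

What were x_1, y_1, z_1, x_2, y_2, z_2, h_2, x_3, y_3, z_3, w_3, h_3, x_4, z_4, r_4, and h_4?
x_1 = 14; y_1 = 15; z_1 = 12; x_2 = 15; y_2 = 18; z_2 = 2; h_2 = 8; x_3 = 10; y_3 = 1; z_3 = 6; w_3 = 6; h_3 = 6; x_4 = 5; z_4 = 8; r_4 = 3; h_4 = 3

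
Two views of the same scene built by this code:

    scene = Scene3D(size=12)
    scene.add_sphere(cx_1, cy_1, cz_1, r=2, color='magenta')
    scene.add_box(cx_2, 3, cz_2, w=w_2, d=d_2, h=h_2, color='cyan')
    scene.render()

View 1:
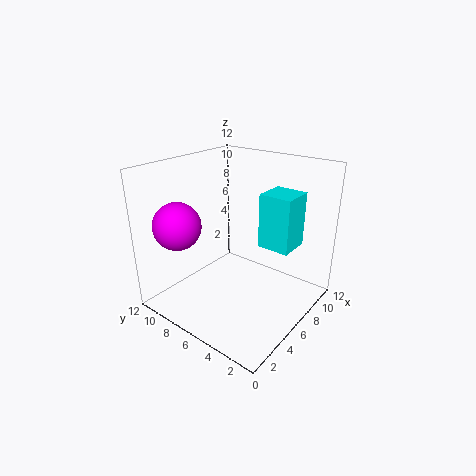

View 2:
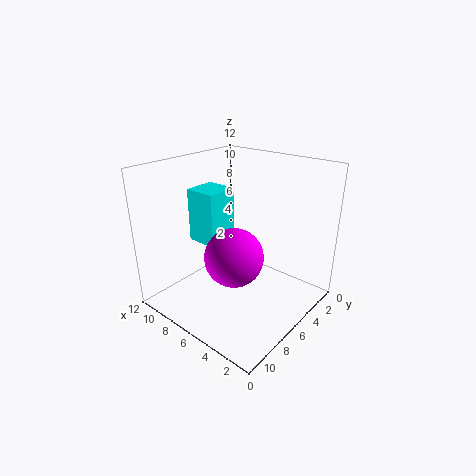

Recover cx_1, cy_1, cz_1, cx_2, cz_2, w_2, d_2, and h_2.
cx_1 = 3
cy_1 = 10
cz_1 = 7
cx_2 = 9
cz_2 = 4
w_2 = 3
d_2 = 3
h_2 = 5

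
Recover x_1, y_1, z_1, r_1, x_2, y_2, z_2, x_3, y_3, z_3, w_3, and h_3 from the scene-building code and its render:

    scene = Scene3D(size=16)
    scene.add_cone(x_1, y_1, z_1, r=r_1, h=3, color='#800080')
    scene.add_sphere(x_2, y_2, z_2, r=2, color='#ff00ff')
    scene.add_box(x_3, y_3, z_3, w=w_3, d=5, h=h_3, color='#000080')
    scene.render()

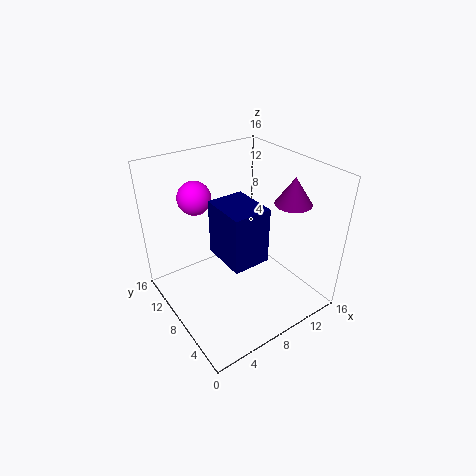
x_1 = 13
y_1 = 5
z_1 = 12
r_1 = 2
x_2 = 6
y_2 = 14
z_2 = 11
x_3 = 5
y_3 = 4
z_3 = 7
w_3 = 4
h_3 = 6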